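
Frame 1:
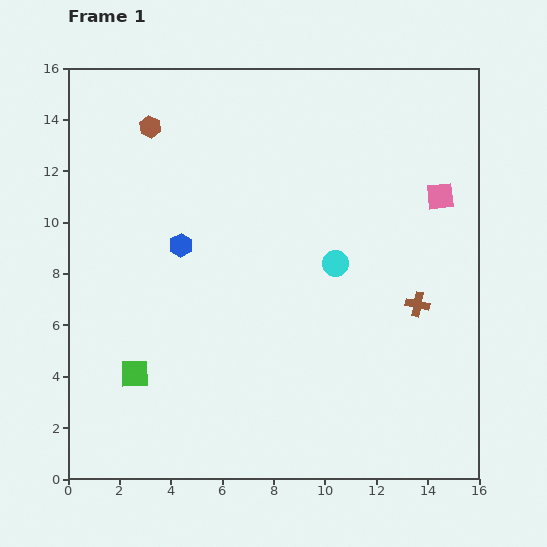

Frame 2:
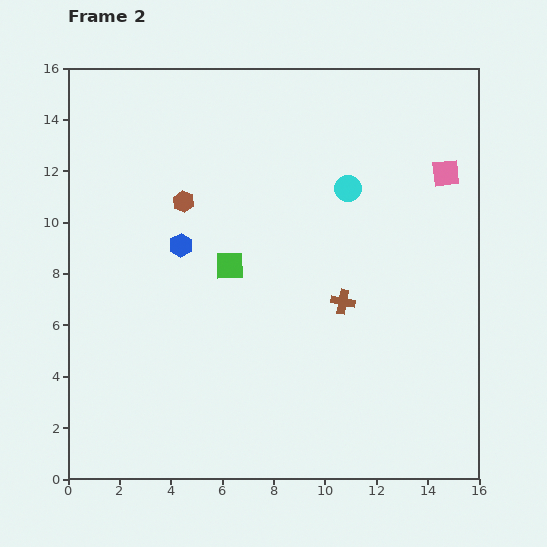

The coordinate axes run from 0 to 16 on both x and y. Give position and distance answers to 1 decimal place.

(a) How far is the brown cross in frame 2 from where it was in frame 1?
2.9

The brown cross moved from (13.6, 6.8) to (10.7, 6.9), a distance of √(2.9² + 0.1²) ≈ 2.9.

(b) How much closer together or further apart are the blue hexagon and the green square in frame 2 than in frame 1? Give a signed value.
-3.2

Distance in frame 1: 5.3. Distance in frame 2: 2.1.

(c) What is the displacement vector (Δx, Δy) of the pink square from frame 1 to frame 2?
(0.2, 0.9)

The pink square was at (14.5, 11.0) in frame 1 and (14.7, 11.9) in frame 2.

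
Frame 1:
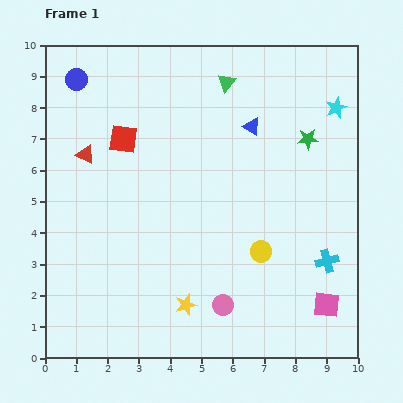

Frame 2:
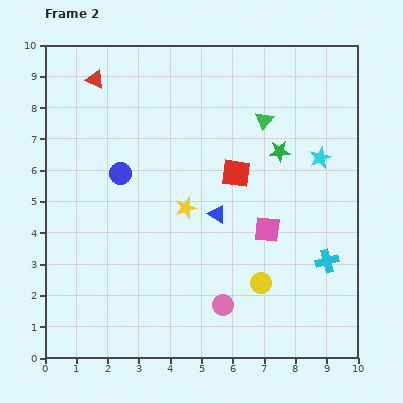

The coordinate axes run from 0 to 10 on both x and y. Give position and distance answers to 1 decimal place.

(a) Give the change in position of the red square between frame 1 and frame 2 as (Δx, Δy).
(3.6, -1.1)

The red square was at (2.5, 7.0) in frame 1 and (6.1, 5.9) in frame 2.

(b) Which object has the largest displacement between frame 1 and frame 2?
the red square

(moved 3.8; next 3.3)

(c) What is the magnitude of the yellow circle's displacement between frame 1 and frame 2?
1.0

The yellow circle moved from (6.9, 3.4) to (6.9, 2.4), a distance of √(0.0² + 1.0²) ≈ 1.0.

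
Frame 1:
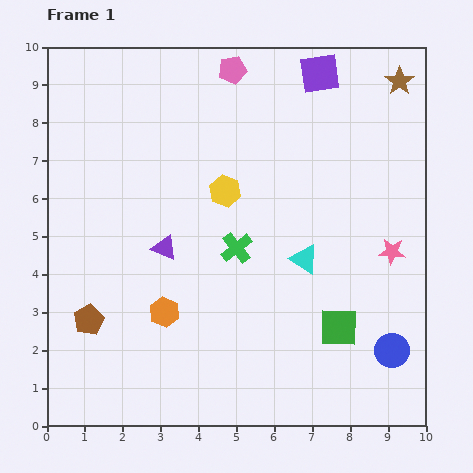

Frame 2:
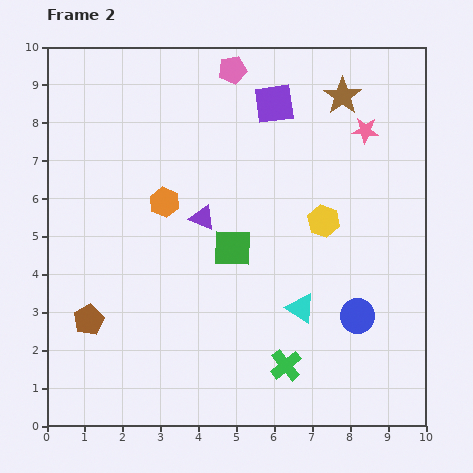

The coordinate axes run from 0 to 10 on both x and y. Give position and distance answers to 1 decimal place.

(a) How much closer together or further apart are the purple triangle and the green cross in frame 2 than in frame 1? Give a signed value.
+2.6

Distance in frame 1: 1.9. Distance in frame 2: 4.5.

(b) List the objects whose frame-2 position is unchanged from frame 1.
the brown pentagon, the pink pentagon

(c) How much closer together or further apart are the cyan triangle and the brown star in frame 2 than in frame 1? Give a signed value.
+0.4

Distance in frame 1: 5.3. Distance in frame 2: 5.7.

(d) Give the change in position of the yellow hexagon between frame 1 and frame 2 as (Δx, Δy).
(2.6, -0.8)

The yellow hexagon was at (4.7, 6.2) in frame 1 and (7.3, 5.4) in frame 2.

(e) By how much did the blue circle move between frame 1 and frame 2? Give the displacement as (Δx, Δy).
(-0.9, 0.9)

The blue circle was at (9.1, 2.0) in frame 1 and (8.2, 2.9) in frame 2.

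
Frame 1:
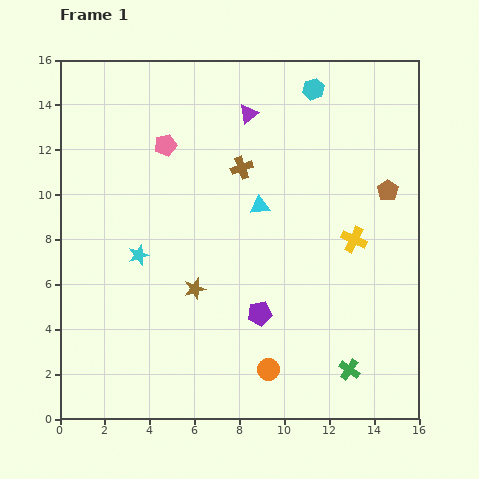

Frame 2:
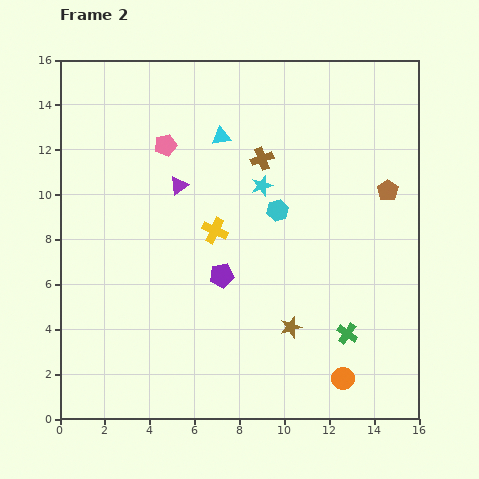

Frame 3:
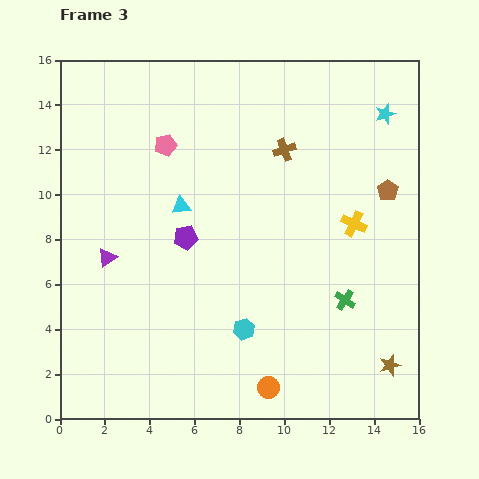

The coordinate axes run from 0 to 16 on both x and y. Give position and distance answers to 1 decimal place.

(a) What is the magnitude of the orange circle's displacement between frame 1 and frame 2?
3.3

The orange circle moved from (9.3, 2.2) to (12.6, 1.8), a distance of √(3.3² + 0.4²) ≈ 3.3.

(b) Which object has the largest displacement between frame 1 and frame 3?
the cyan star

(moved 12.7; next 11.1)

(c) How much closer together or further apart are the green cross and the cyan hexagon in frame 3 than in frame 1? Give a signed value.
-7.9

Distance in frame 1: 12.6. Distance in frame 3: 4.7.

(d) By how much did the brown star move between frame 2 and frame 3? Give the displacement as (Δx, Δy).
(4.4, -1.7)

The brown star was at (10.3, 4.1) in frame 2 and (14.7, 2.4) in frame 3.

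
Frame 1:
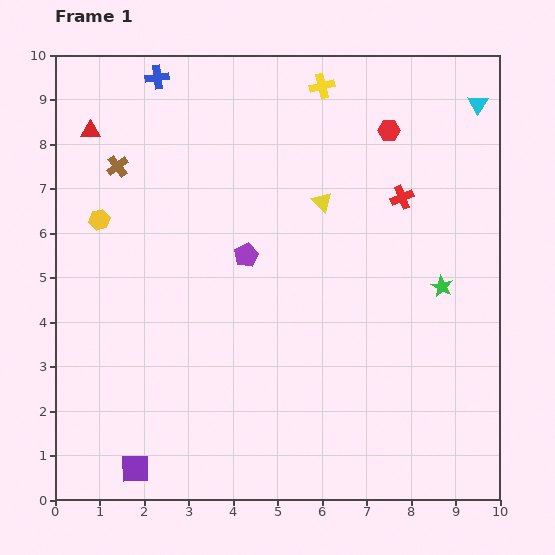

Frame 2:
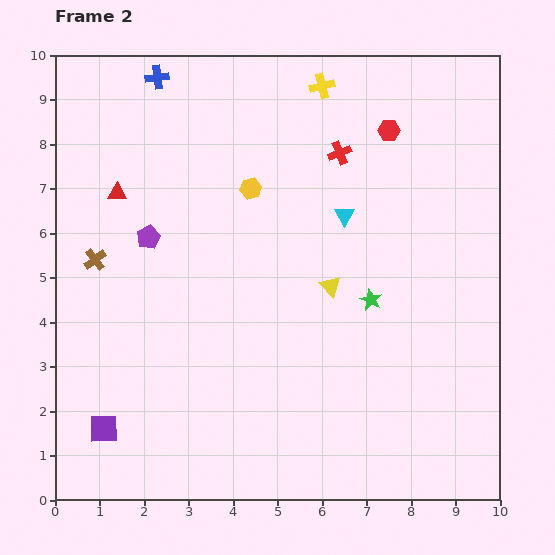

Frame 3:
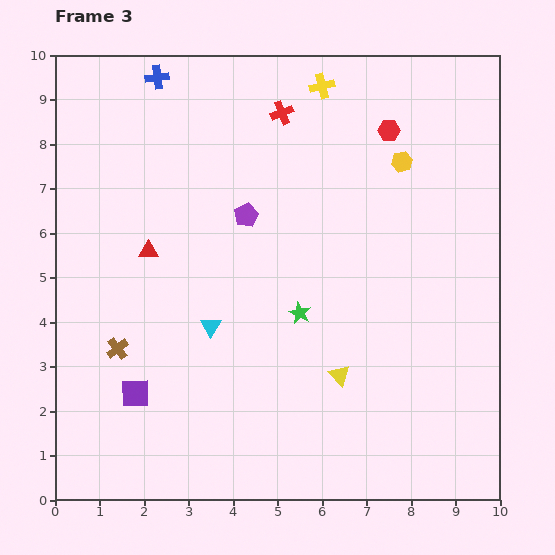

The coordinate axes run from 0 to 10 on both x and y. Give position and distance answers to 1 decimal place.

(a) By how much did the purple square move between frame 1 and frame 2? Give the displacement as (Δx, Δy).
(-0.7, 0.9)

The purple square was at (1.8, 0.7) in frame 1 and (1.1, 1.6) in frame 2.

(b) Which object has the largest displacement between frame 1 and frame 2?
the cyan triangle

(moved 3.9; next 3.5)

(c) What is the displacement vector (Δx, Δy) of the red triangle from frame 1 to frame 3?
(1.3, -2.7)

The red triangle was at (0.8, 8.3) in frame 1 and (2.1, 5.6) in frame 3.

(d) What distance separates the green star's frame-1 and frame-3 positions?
3.3

The green star moved from (8.7, 4.8) to (5.5, 4.2), a distance of √(3.2² + 0.6²) ≈ 3.3.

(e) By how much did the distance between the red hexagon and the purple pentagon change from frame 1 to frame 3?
-0.6

Distance in frame 1: 4.3. Distance in frame 3: 3.7.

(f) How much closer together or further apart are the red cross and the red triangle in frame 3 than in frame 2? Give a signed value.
-0.8

Distance in frame 2: 5.1. Distance in frame 3: 4.3.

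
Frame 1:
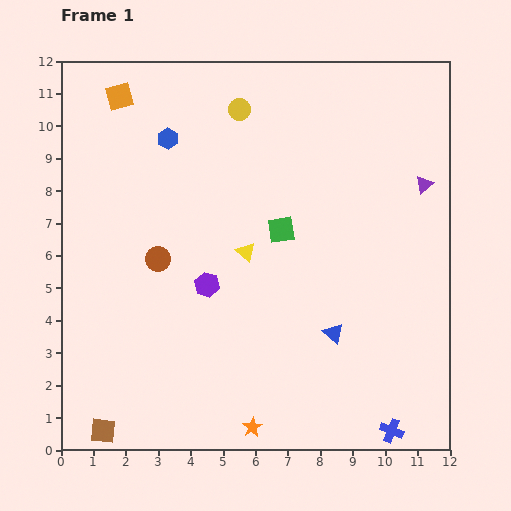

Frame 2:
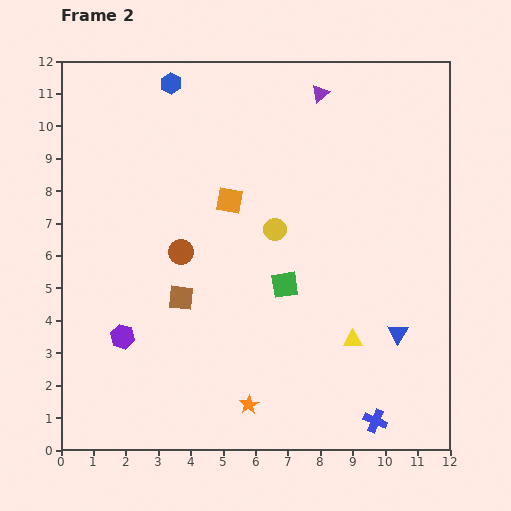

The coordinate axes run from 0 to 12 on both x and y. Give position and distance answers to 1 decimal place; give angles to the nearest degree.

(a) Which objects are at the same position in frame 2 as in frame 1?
none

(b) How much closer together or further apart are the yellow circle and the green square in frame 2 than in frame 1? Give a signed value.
-2.2

Distance in frame 1: 3.9. Distance in frame 2: 1.7.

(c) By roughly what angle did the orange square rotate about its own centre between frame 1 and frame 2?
26° clockwise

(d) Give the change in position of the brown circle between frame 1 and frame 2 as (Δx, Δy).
(0.7, 0.2)

The brown circle was at (3.0, 5.9) in frame 1 and (3.7, 6.1) in frame 2.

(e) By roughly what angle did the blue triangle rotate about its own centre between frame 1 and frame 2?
21° clockwise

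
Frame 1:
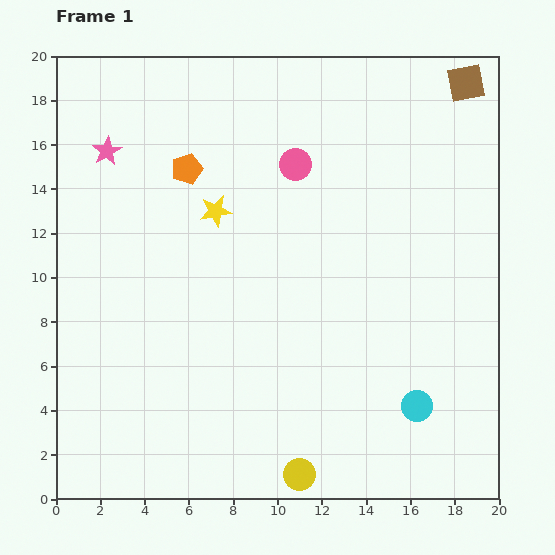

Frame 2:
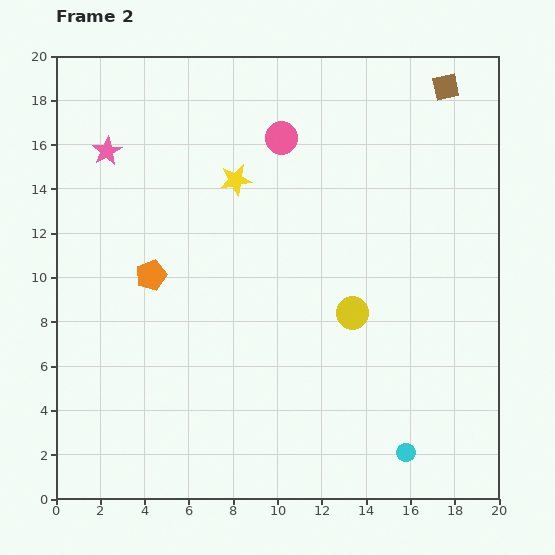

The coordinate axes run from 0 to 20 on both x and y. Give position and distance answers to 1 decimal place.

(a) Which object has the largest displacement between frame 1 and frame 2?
the yellow circle

(moved 7.7; next 5.1)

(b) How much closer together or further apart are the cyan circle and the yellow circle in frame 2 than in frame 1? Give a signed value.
+0.6

Distance in frame 1: 6.1. Distance in frame 2: 6.7.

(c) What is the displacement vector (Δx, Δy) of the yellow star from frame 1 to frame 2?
(0.9, 1.4)

The yellow star was at (7.2, 13.0) in frame 1 and (8.1, 14.4) in frame 2.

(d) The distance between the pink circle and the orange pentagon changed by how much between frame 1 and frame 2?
+3.7

Distance in frame 1: 4.9. Distance in frame 2: 8.6.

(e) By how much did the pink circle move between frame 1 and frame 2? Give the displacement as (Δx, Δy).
(-0.6, 1.2)

The pink circle was at (10.8, 15.1) in frame 1 and (10.2, 16.3) in frame 2.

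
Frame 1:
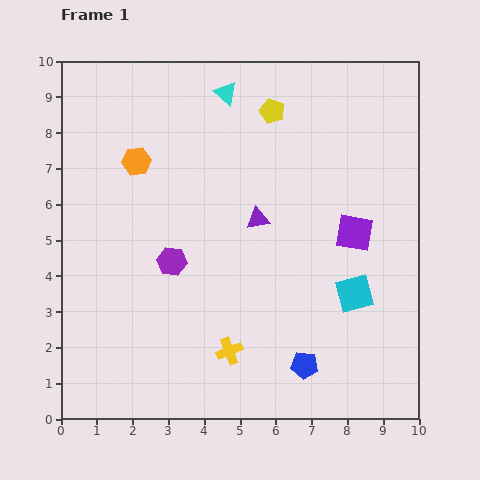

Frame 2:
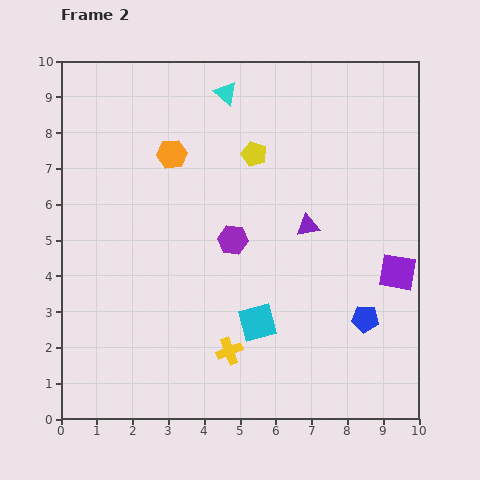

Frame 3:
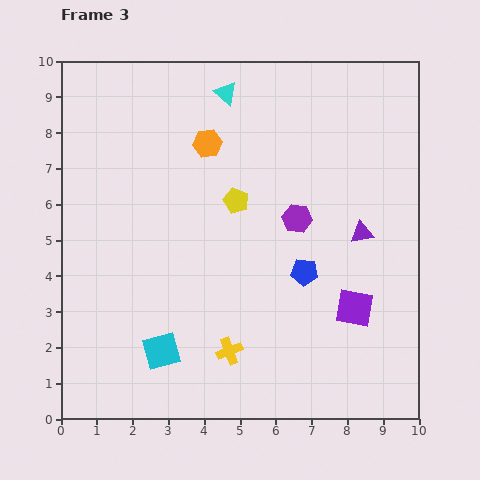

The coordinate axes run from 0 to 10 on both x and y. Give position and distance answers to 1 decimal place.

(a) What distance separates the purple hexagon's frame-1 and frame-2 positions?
1.8

The purple hexagon moved from (3.1, 4.4) to (4.8, 5.0), a distance of √(1.7² + 0.6²) ≈ 1.8.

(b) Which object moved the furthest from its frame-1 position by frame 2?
the cyan square

(moved 2.8; next 2.1)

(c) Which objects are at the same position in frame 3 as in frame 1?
the cyan triangle, the yellow cross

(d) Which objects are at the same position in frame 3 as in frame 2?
the cyan triangle, the yellow cross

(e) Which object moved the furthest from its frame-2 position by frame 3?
the cyan square

(moved 2.8; next 2.1)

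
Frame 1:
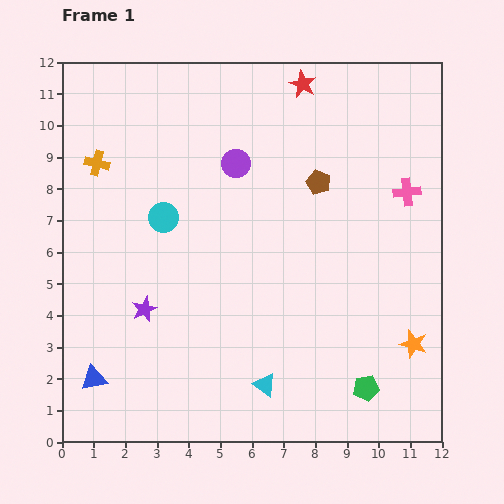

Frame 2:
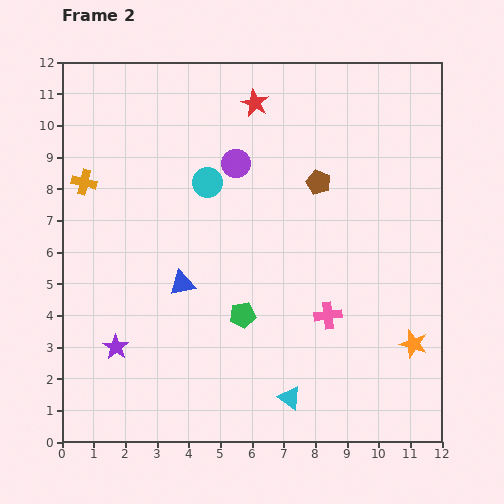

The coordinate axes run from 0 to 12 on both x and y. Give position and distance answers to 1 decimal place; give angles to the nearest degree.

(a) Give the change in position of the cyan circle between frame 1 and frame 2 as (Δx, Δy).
(1.4, 1.1)

The cyan circle was at (3.2, 7.1) in frame 1 and (4.6, 8.2) in frame 2.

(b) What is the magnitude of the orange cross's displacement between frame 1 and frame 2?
0.7

The orange cross moved from (1.1, 8.8) to (0.7, 8.2), a distance of √(0.4² + 0.6²) ≈ 0.7.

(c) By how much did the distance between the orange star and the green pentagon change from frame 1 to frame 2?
+3.4

Distance in frame 1: 2.1. Distance in frame 2: 5.5.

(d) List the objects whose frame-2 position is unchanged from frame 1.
the orange star, the purple circle, the brown pentagon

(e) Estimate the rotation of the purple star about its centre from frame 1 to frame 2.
16° counter-clockwise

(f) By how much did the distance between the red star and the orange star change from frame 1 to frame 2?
+0.2

Distance in frame 1: 8.9. Distance in frame 2: 9.1.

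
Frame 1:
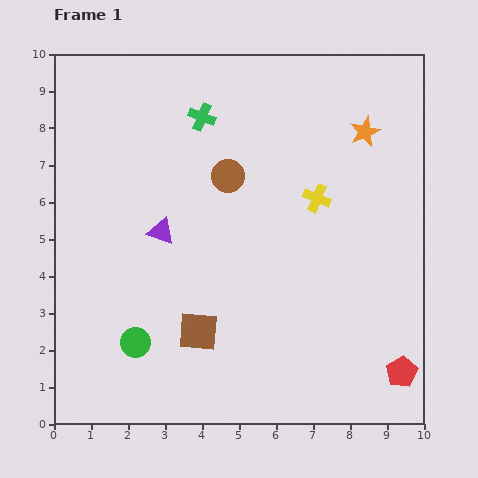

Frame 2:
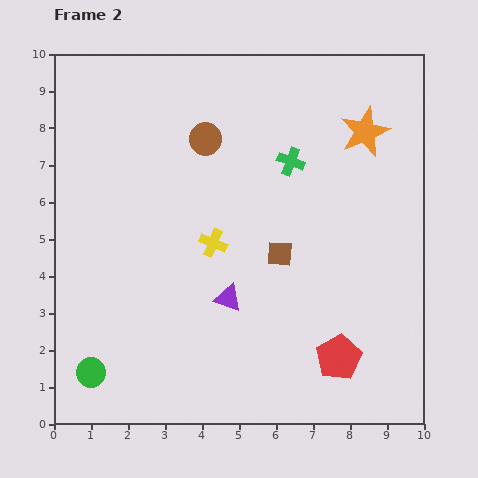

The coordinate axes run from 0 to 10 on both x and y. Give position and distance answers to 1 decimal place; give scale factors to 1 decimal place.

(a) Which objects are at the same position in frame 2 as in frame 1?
the orange star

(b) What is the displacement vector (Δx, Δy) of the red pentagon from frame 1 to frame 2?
(-1.7, 0.4)

The red pentagon was at (9.4, 1.4) in frame 1 and (7.7, 1.8) in frame 2.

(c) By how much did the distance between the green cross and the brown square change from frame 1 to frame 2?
-3.3

Distance in frame 1: 5.8. Distance in frame 2: 2.5.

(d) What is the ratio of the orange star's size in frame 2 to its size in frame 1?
1.6×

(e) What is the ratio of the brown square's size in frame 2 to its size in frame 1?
0.6×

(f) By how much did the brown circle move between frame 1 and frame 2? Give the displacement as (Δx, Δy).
(-0.6, 1.0)

The brown circle was at (4.7, 6.7) in frame 1 and (4.1, 7.7) in frame 2.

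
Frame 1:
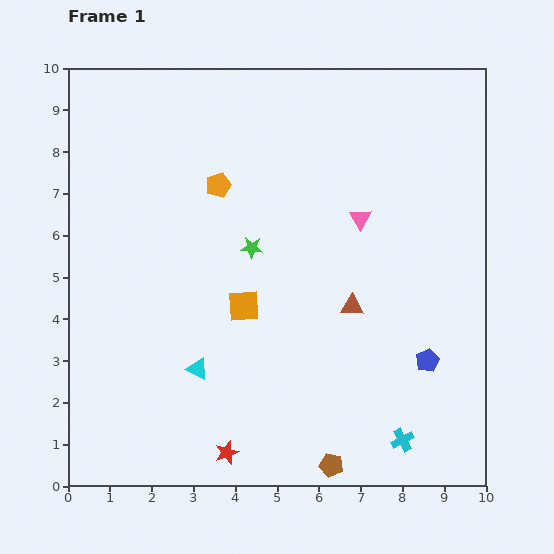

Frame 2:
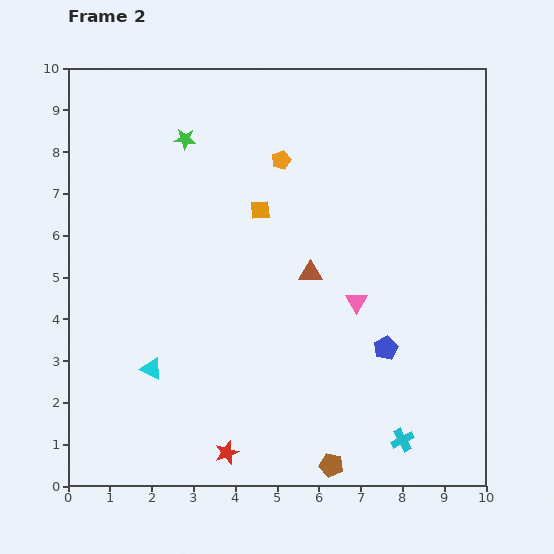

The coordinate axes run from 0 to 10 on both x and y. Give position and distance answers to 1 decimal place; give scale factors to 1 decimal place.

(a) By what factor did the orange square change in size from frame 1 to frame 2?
0.6×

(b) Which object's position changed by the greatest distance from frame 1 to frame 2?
the green star

(moved 3.1; next 2.3)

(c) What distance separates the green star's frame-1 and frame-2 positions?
3.1

The green star moved from (4.4, 5.7) to (2.8, 8.3), a distance of √(1.6² + 2.6²) ≈ 3.1.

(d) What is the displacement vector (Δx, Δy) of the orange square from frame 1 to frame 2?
(0.4, 2.3)

The orange square was at (4.2, 4.3) in frame 1 and (4.6, 6.6) in frame 2.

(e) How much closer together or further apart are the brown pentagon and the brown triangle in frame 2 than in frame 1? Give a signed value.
+0.8

Distance in frame 1: 3.8. Distance in frame 2: 4.6.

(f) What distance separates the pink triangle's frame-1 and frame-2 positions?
2.0

The pink triangle moved from (7.0, 6.4) to (6.9, 4.4), a distance of √(0.1² + 2.0²) ≈ 2.0.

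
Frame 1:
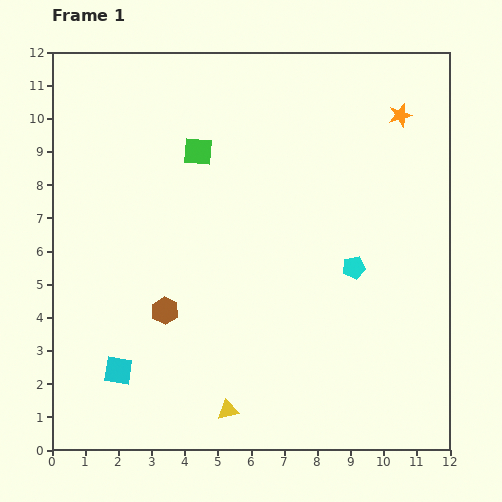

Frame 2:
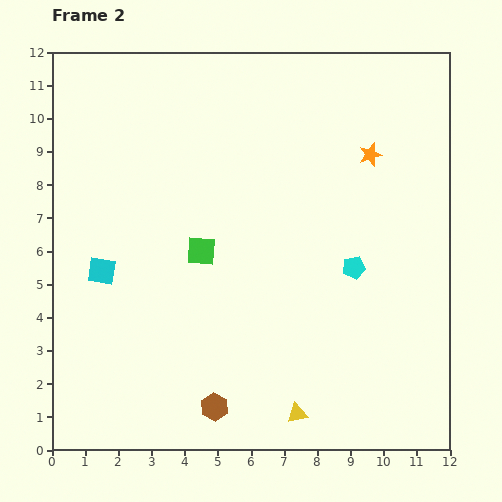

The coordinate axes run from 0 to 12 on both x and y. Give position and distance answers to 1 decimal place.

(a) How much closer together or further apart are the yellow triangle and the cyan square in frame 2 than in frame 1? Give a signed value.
+3.8

Distance in frame 1: 3.5. Distance in frame 2: 7.3.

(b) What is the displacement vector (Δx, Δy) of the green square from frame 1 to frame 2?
(0.1, -3.0)

The green square was at (4.4, 9.0) in frame 1 and (4.5, 6.0) in frame 2.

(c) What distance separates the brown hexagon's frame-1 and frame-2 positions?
3.3

The brown hexagon moved from (3.4, 4.2) to (4.9, 1.3), a distance of √(1.5² + 2.9²) ≈ 3.3.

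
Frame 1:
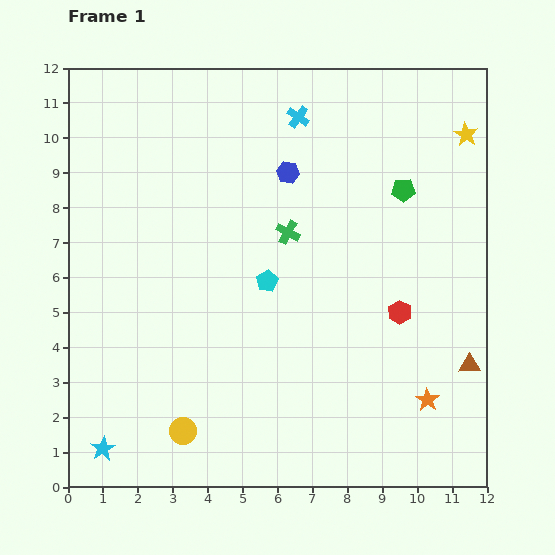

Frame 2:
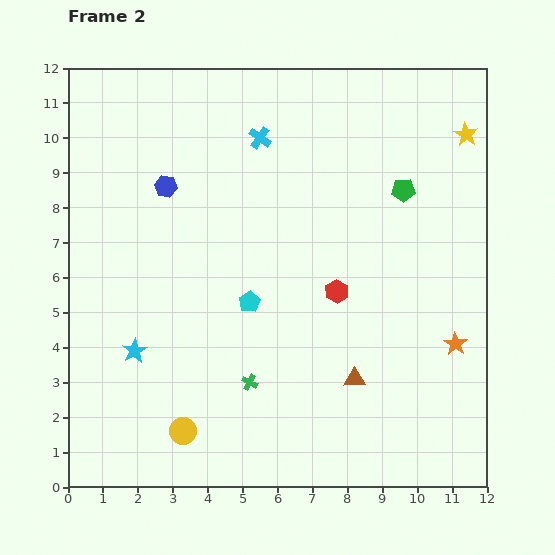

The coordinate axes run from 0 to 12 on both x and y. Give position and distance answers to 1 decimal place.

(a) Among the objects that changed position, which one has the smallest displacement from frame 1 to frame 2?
the cyan pentagon

(moved 0.8)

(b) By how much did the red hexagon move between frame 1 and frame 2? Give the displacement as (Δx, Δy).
(-1.8, 0.6)

The red hexagon was at (9.5, 5.0) in frame 1 and (7.7, 5.6) in frame 2.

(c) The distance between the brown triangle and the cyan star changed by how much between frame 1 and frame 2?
-4.4

Distance in frame 1: 10.8. Distance in frame 2: 6.4.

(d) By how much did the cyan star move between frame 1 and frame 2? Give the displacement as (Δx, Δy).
(0.9, 2.8)

The cyan star was at (1.0, 1.1) in frame 1 and (1.9, 3.9) in frame 2.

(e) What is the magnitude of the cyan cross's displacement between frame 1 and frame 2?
1.3

The cyan cross moved from (6.6, 10.6) to (5.5, 10.0), a distance of √(1.1² + 0.6²) ≈ 1.3.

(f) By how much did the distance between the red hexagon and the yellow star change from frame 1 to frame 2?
+0.4

Distance in frame 1: 5.4. Distance in frame 2: 5.8.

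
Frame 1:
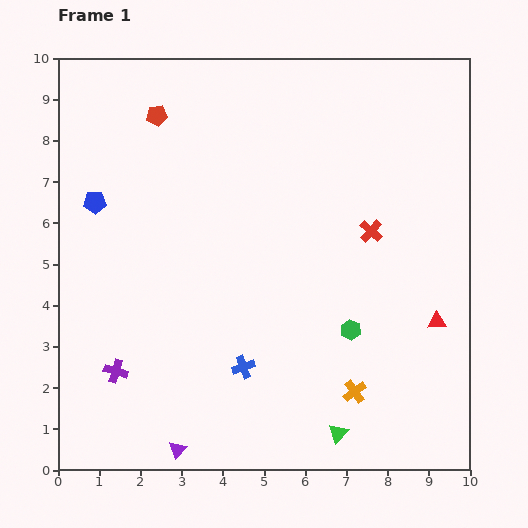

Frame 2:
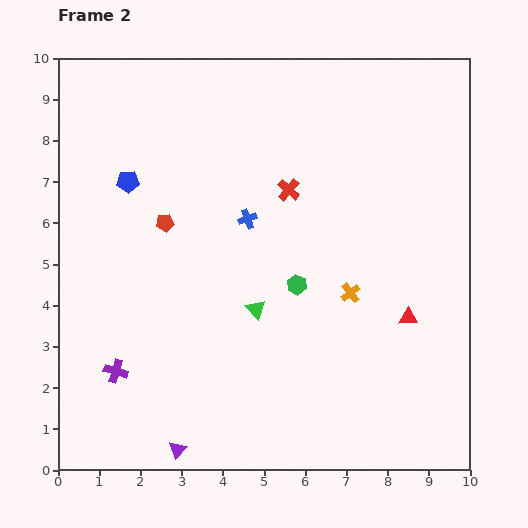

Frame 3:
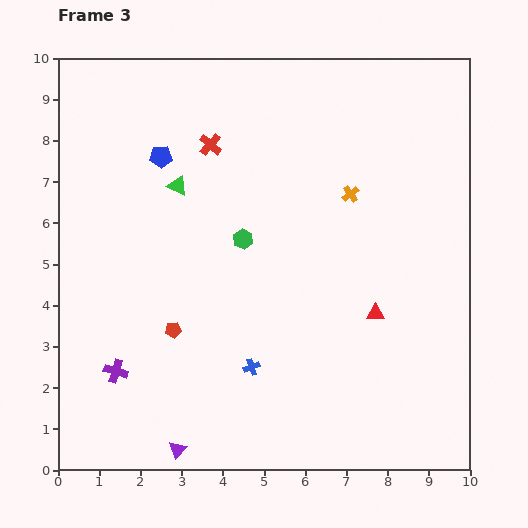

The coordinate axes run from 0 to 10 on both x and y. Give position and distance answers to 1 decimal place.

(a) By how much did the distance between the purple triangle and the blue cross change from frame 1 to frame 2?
+3.3

Distance in frame 1: 2.6. Distance in frame 2: 5.9.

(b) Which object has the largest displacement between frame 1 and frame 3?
the green triangle

(moved 7.2; next 5.2)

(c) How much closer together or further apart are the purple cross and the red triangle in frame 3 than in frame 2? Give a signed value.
-0.7

Distance in frame 2: 7.2. Distance in frame 3: 6.5.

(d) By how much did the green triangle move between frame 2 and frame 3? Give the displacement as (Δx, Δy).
(-1.9, 3.0)

The green triangle was at (4.8, 3.9) in frame 2 and (2.9, 6.9) in frame 3.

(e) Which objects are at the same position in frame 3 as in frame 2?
the purple cross, the purple triangle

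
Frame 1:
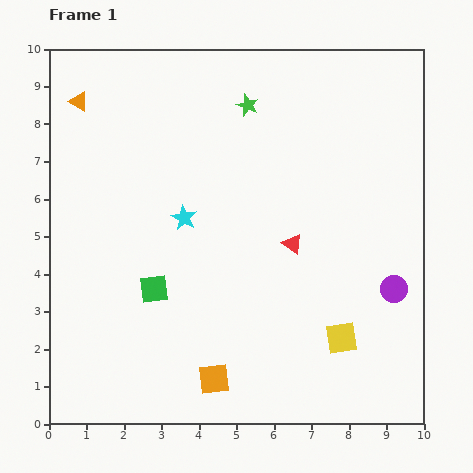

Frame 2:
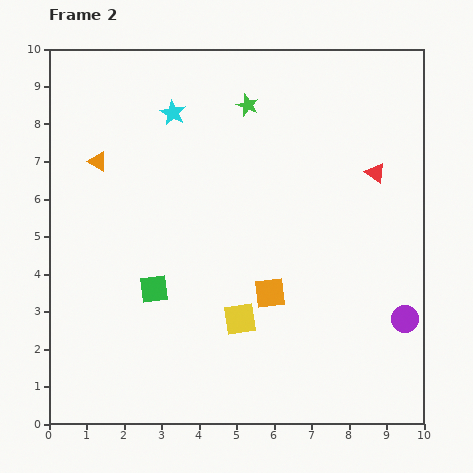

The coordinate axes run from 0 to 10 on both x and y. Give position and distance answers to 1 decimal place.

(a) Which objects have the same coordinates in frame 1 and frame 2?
the green star, the green square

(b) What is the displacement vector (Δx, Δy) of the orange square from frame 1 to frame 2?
(1.5, 2.3)

The orange square was at (4.4, 1.2) in frame 1 and (5.9, 3.5) in frame 2.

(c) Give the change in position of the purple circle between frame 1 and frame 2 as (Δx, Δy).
(0.3, -0.8)

The purple circle was at (9.2, 3.6) in frame 1 and (9.5, 2.8) in frame 2.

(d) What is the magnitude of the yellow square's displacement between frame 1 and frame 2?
2.7

The yellow square moved from (7.8, 2.3) to (5.1, 2.8), a distance of √(2.7² + 0.5²) ≈ 2.7.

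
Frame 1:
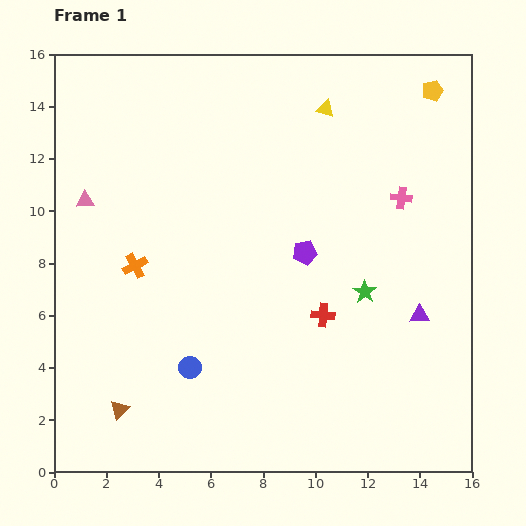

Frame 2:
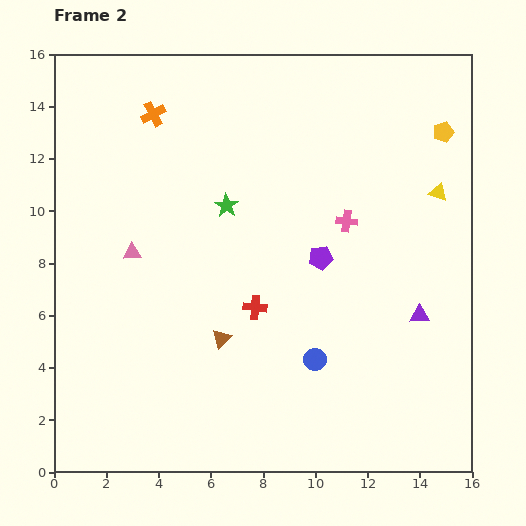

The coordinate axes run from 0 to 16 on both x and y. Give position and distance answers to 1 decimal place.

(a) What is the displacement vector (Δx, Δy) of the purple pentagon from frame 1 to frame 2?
(0.6, -0.2)

The purple pentagon was at (9.6, 8.4) in frame 1 and (10.2, 8.2) in frame 2.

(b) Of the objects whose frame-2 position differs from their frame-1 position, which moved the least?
the purple pentagon

(moved 0.6)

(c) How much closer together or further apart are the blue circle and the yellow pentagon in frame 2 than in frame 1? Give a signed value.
-4.1

Distance in frame 1: 14.1. Distance in frame 2: 10.0.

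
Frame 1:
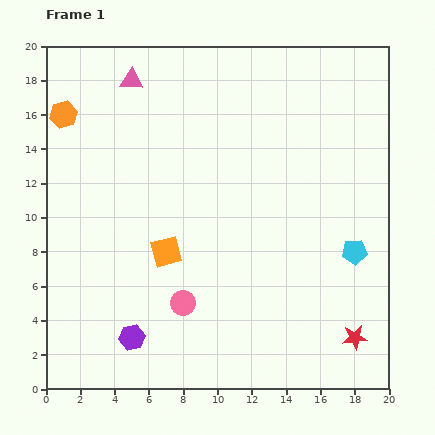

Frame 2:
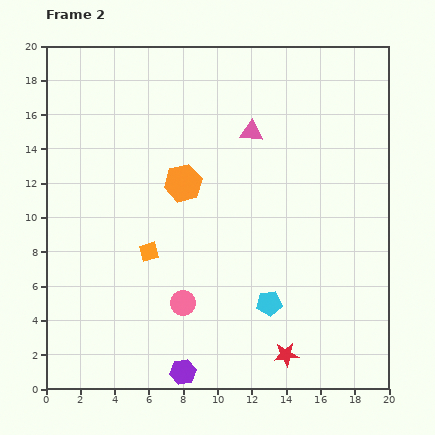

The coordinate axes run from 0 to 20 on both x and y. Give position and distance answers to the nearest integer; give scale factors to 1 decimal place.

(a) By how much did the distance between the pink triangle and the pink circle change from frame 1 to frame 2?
-2

Distance in frame 1: 13. Distance in frame 2: 11.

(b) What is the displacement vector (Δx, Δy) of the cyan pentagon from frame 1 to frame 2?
(-5, -3)

The cyan pentagon was at (18, 8) in frame 1 and (13, 5) in frame 2.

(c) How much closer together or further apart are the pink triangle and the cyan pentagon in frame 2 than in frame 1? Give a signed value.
-6

Distance in frame 1: 16. Distance in frame 2: 10.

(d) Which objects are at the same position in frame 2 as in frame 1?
the pink circle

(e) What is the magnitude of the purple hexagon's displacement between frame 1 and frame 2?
4

The purple hexagon moved from (5, 3) to (8, 1), a distance of √(3² + 2²) ≈ 4.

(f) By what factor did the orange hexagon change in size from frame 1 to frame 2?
1.4×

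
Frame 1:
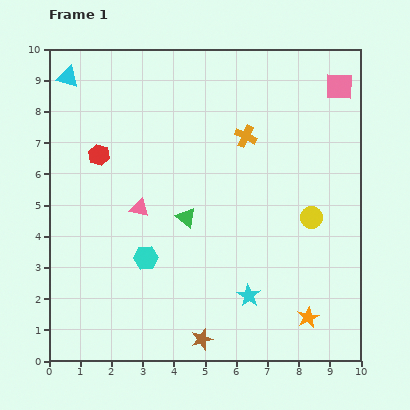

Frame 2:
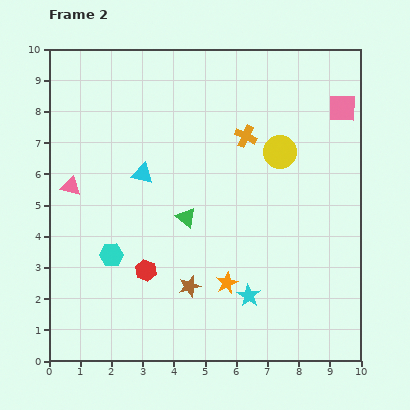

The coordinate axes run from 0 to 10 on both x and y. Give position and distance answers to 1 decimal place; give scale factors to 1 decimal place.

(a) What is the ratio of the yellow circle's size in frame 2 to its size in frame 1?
1.5×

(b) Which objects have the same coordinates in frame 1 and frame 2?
the orange cross, the green triangle, the cyan star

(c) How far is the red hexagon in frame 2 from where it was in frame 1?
4.0

The red hexagon moved from (1.6, 6.6) to (3.1, 2.9), a distance of √(1.5² + 3.7²) ≈ 4.0.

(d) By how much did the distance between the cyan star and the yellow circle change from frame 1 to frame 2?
+1.5

Distance in frame 1: 3.2. Distance in frame 2: 4.7.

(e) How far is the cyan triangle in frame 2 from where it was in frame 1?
3.9

The cyan triangle moved from (0.6, 9.1) to (3.0, 6.0), a distance of √(2.4² + 3.1²) ≈ 3.9.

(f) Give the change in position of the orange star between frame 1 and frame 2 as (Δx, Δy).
(-2.6, 1.1)

The orange star was at (8.3, 1.4) in frame 1 and (5.7, 2.5) in frame 2.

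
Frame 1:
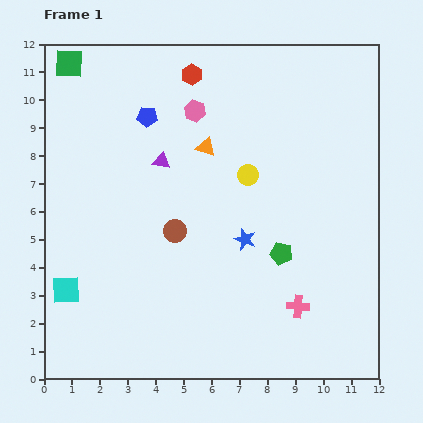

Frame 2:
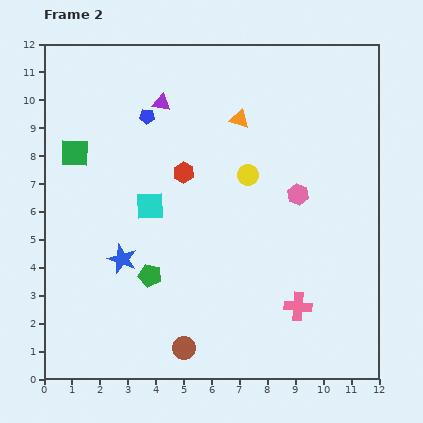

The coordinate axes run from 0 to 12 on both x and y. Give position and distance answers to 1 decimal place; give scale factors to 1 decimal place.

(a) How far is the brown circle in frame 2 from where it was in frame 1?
4.2

The brown circle moved from (4.7, 5.3) to (5.0, 1.1), a distance of √(0.3² + 4.2²) ≈ 4.2.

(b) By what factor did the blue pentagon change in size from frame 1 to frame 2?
0.7×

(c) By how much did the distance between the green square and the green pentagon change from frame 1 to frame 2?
-5.0

Distance in frame 1: 10.2. Distance in frame 2: 5.2.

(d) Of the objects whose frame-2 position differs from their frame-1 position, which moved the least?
the orange triangle

(moved 1.6)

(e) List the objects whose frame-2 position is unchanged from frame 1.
the pink cross, the yellow circle, the blue pentagon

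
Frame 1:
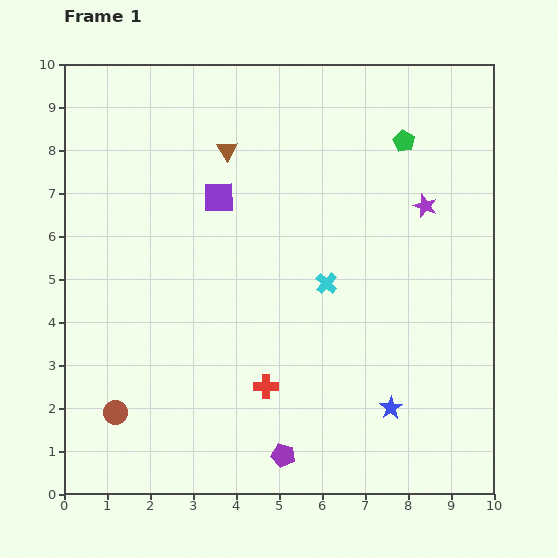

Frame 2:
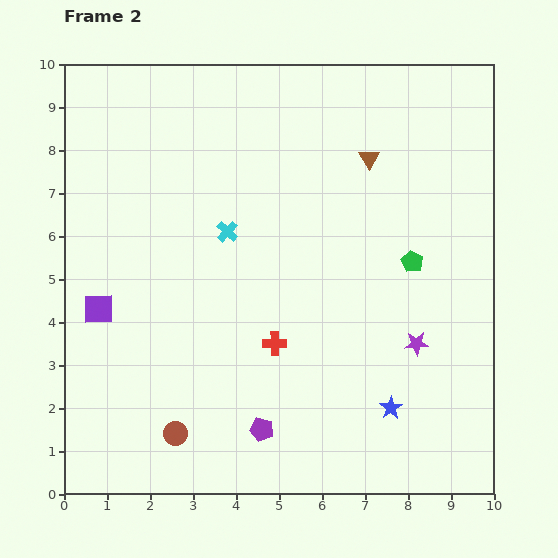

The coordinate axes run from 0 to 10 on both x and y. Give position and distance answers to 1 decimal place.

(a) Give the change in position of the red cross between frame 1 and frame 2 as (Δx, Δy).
(0.2, 1.0)

The red cross was at (4.7, 2.5) in frame 1 and (4.9, 3.5) in frame 2.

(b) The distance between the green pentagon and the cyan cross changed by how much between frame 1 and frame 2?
+0.6

Distance in frame 1: 3.8. Distance in frame 2: 4.4.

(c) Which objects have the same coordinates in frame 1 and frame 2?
the blue star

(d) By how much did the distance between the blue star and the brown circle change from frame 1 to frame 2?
-1.4

Distance in frame 1: 6.4. Distance in frame 2: 5.0.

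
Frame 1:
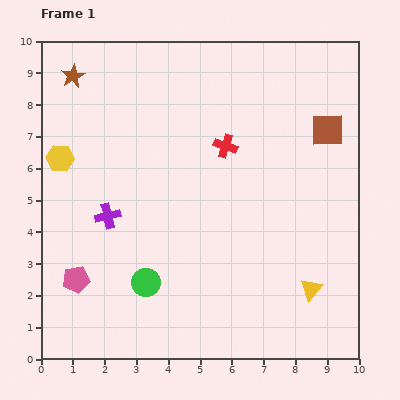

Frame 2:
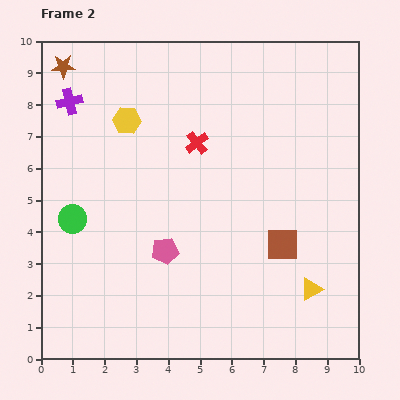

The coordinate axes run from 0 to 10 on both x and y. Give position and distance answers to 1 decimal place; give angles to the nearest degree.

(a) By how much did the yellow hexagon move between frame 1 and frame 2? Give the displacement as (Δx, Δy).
(2.1, 1.2)

The yellow hexagon was at (0.6, 6.3) in frame 1 and (2.7, 7.5) in frame 2.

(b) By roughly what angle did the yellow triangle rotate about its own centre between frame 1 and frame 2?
20° clockwise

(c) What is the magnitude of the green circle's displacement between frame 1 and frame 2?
3.0

The green circle moved from (3.3, 2.4) to (1.0, 4.4), a distance of √(2.3² + 2.0²) ≈ 3.0.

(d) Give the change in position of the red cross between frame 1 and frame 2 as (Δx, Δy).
(-0.9, 0.1)

The red cross was at (5.8, 6.7) in frame 1 and (4.9, 6.8) in frame 2.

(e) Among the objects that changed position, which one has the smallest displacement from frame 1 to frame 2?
the brown star

(moved 0.4)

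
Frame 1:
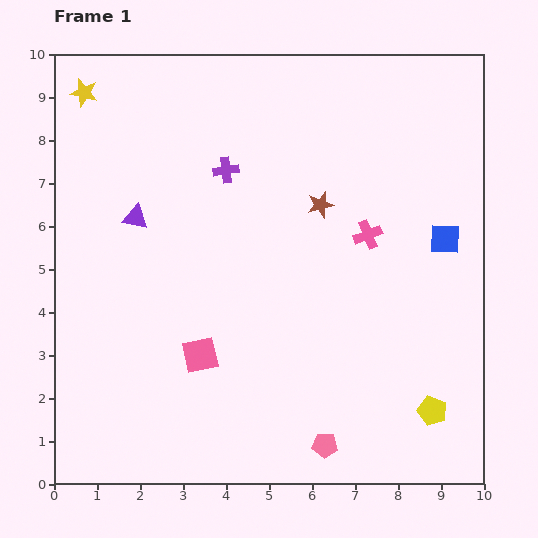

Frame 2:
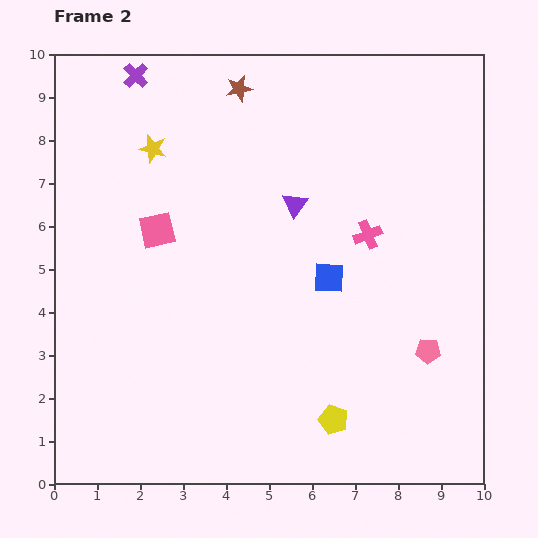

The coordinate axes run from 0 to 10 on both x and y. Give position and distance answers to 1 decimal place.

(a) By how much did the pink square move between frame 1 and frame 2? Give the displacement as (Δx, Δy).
(-1.0, 2.9)

The pink square was at (3.4, 3.0) in frame 1 and (2.4, 5.9) in frame 2.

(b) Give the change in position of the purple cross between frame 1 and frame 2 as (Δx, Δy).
(-2.1, 2.2)

The purple cross was at (4.0, 7.3) in frame 1 and (1.9, 9.5) in frame 2.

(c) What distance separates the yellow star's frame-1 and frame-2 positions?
2.1

The yellow star moved from (0.7, 9.1) to (2.3, 7.8), a distance of √(1.6² + 1.3²) ≈ 2.1.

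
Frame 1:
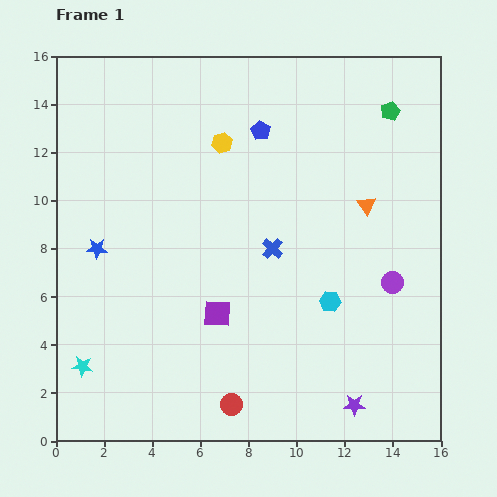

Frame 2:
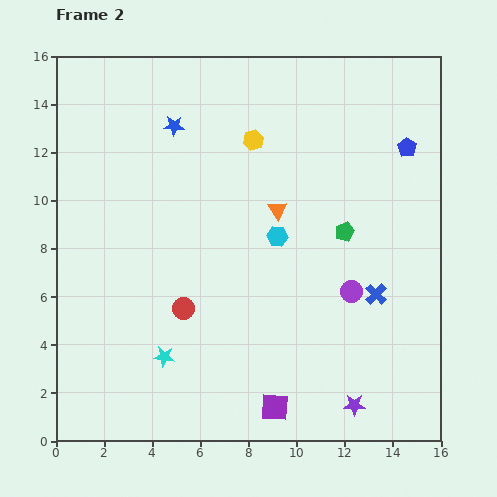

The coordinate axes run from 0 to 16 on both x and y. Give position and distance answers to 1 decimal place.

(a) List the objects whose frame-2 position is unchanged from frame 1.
the purple star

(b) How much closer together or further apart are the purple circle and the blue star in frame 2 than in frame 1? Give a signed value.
-2.3

Distance in frame 1: 12.4. Distance in frame 2: 10.1.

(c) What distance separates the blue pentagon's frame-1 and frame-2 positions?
6.1

The blue pentagon moved from (8.5, 12.9) to (14.6, 12.2), a distance of √(6.1² + 0.7²) ≈ 6.1.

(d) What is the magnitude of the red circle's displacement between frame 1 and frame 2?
4.5

The red circle moved from (7.3, 1.5) to (5.3, 5.5), a distance of √(2.0² + 4.0²) ≈ 4.5.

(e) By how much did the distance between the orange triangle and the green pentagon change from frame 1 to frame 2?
-1.1

Distance in frame 1: 4.0. Distance in frame 2: 2.9.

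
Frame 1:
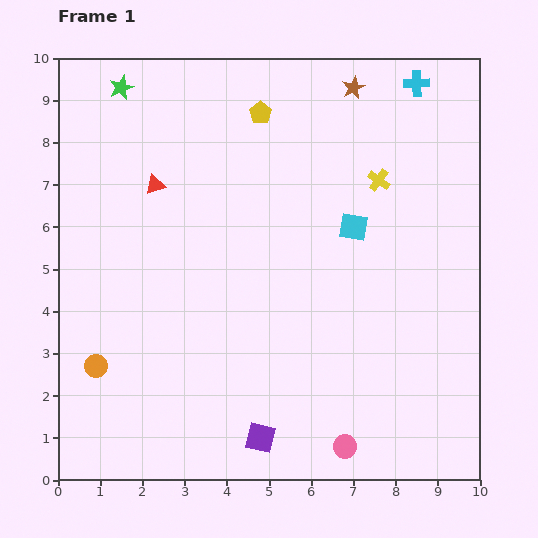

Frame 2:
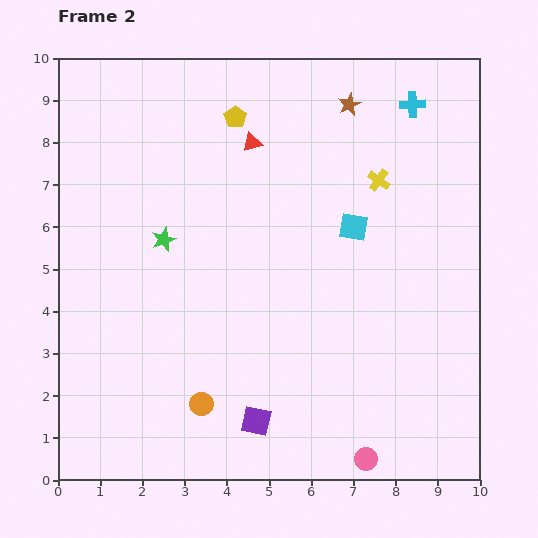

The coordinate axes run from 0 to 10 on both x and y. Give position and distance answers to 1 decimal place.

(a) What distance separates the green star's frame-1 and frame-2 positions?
3.7

The green star moved from (1.5, 9.3) to (2.5, 5.7), a distance of √(1.0² + 3.6²) ≈ 3.7.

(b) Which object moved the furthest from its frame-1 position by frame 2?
the green star

(moved 3.7; next 2.7)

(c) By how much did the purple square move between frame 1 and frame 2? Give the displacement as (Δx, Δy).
(-0.1, 0.4)

The purple square was at (4.8, 1.0) in frame 1 and (4.7, 1.4) in frame 2.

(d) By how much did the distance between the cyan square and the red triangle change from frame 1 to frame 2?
-1.7

Distance in frame 1: 4.8. Distance in frame 2: 3.1.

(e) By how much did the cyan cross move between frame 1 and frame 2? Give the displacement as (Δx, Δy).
(-0.1, -0.5)

The cyan cross was at (8.5, 9.4) in frame 1 and (8.4, 8.9) in frame 2.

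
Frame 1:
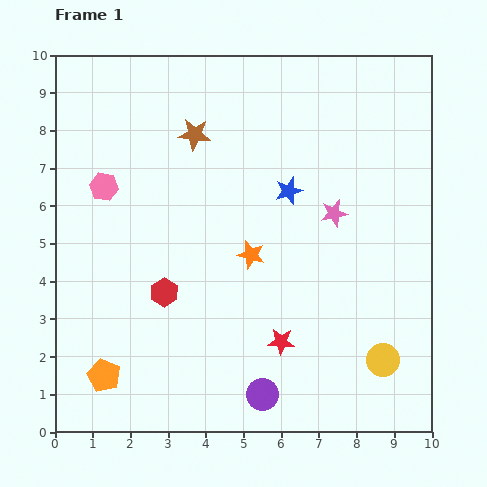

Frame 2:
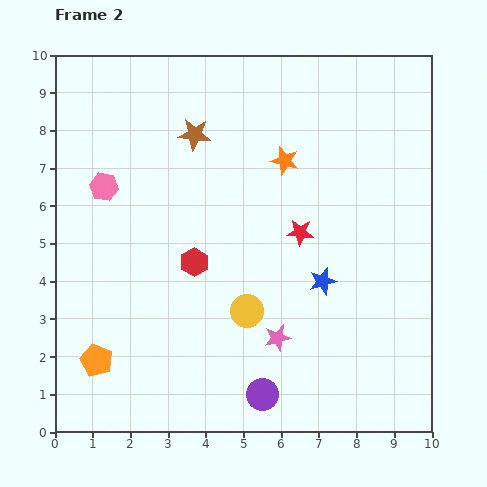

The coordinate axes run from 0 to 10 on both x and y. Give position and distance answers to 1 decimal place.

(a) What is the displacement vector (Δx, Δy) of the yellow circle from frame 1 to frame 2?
(-3.6, 1.3)

The yellow circle was at (8.7, 1.9) in frame 1 and (5.1, 3.2) in frame 2.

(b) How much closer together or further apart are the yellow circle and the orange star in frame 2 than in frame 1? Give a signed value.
-0.4

Distance in frame 1: 4.5. Distance in frame 2: 4.1.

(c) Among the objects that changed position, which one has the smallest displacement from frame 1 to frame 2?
the orange pentagon

(moved 0.4)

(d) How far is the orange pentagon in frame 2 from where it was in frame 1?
0.4

The orange pentagon moved from (1.3, 1.5) to (1.1, 1.9), a distance of √(0.2² + 0.4²) ≈ 0.4.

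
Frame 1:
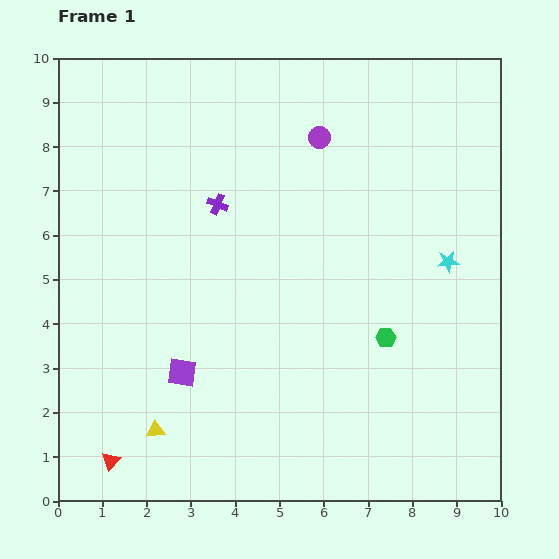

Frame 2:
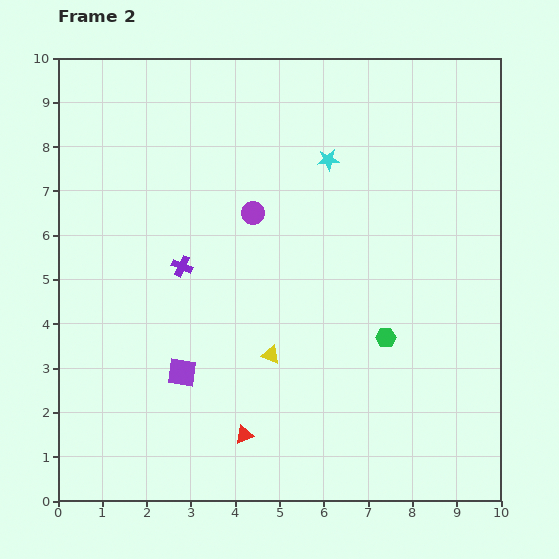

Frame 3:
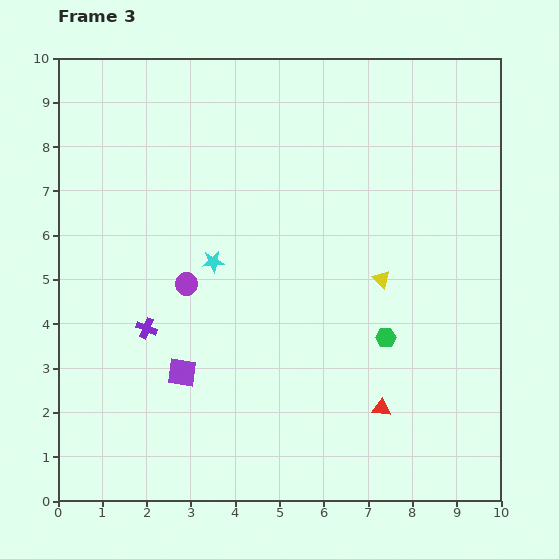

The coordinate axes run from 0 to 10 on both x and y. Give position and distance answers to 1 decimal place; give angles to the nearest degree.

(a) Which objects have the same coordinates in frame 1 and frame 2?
the green hexagon, the purple square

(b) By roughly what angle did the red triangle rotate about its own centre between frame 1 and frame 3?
54° clockwise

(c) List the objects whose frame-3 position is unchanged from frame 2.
the green hexagon, the purple square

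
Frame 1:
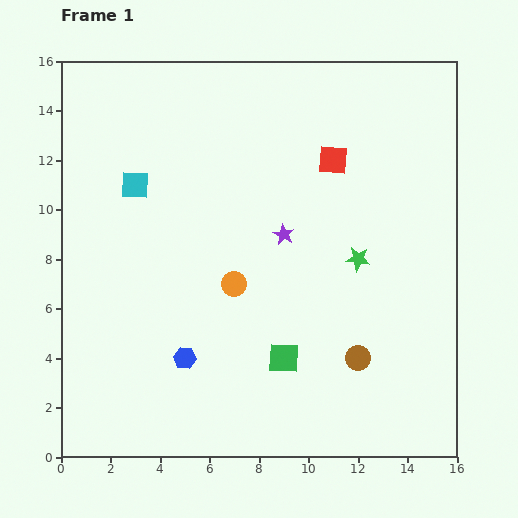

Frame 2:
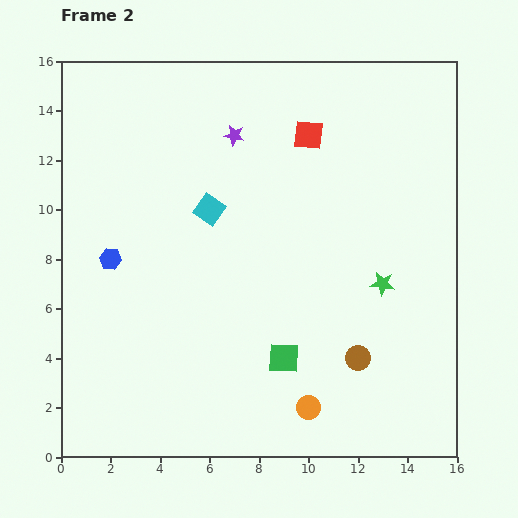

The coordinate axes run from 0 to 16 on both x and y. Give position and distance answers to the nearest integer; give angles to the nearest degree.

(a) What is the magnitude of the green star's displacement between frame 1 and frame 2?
1

The green star moved from (12, 8) to (13, 7), a distance of √(1² + 1²) ≈ 1.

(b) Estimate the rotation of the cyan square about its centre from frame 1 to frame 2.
32° clockwise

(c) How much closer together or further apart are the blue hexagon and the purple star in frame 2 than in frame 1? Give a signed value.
+1

Distance in frame 1: 6. Distance in frame 2: 7.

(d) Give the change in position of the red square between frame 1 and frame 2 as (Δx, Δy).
(-1, 1)

The red square was at (11, 12) in frame 1 and (10, 13) in frame 2.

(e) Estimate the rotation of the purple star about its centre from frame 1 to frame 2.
16° counter-clockwise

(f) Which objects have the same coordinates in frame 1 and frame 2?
the brown circle, the green square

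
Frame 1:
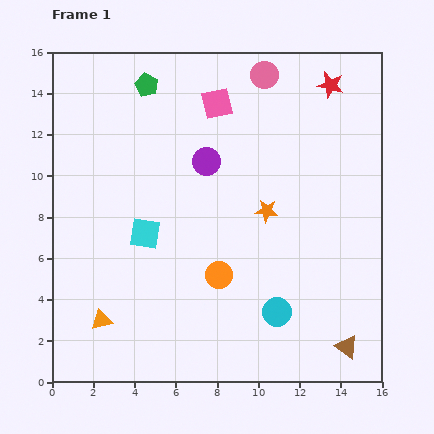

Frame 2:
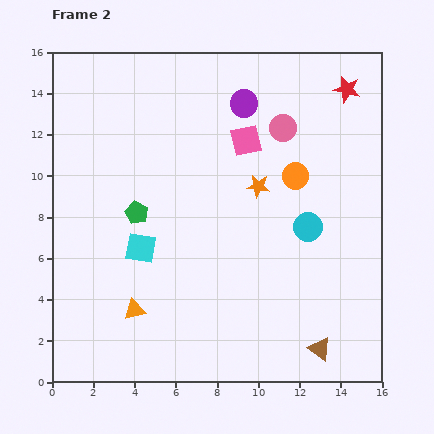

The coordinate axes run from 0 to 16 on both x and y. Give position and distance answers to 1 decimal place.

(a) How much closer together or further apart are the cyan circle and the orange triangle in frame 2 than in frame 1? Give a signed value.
+0.8

Distance in frame 1: 8.5. Distance in frame 2: 9.3.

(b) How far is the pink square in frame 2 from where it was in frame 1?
2.3

The pink square moved from (8.0, 13.5) to (9.4, 11.7), a distance of √(1.4² + 1.8²) ≈ 2.3.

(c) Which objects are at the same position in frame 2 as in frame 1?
none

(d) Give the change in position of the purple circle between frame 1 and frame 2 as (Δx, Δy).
(1.8, 2.8)

The purple circle was at (7.5, 10.7) in frame 1 and (9.3, 13.5) in frame 2.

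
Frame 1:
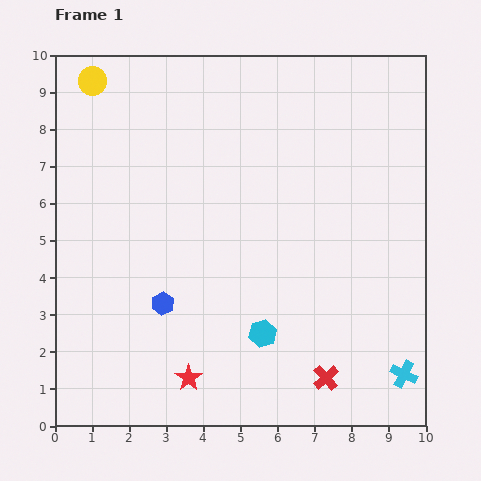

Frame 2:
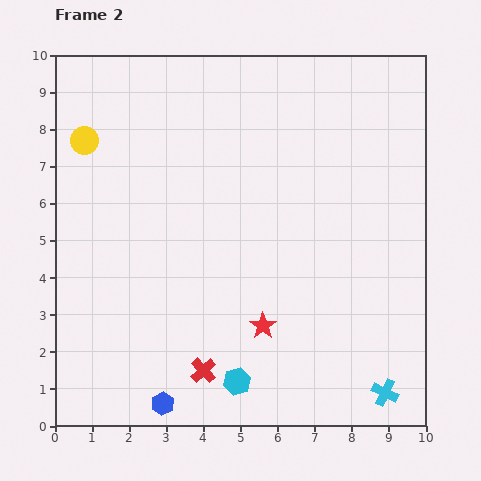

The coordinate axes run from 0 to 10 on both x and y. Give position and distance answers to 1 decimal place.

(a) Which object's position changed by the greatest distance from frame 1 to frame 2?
the red cross

(moved 3.3; next 2.7)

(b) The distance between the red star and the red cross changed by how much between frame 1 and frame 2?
-1.7

Distance in frame 1: 3.7. Distance in frame 2: 2.0.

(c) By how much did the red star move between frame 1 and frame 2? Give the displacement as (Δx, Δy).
(2.0, 1.4)

The red star was at (3.6, 1.3) in frame 1 and (5.6, 2.7) in frame 2.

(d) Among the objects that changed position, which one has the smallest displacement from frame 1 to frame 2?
the cyan cross

(moved 0.7)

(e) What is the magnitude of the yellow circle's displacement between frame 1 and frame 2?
1.6

The yellow circle moved from (1.0, 9.3) to (0.8, 7.7), a distance of √(0.2² + 1.6²) ≈ 1.6.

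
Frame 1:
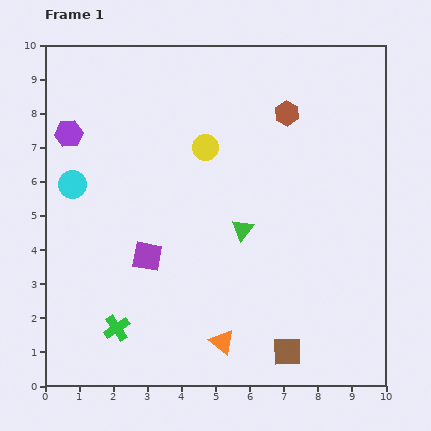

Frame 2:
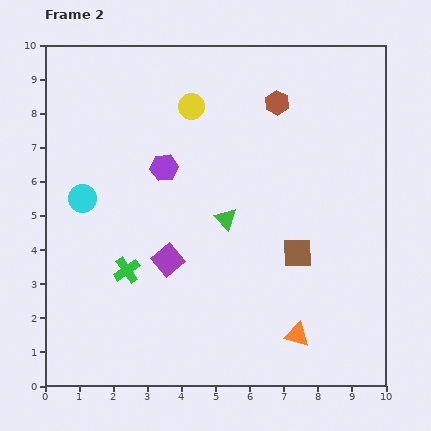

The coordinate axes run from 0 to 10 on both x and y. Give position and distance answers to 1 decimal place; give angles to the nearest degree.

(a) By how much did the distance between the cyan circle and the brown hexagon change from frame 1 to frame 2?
-0.2

Distance in frame 1: 6.6. Distance in frame 2: 6.4.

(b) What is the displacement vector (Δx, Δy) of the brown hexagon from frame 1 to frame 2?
(-0.3, 0.3)

The brown hexagon was at (7.1, 8.0) in frame 1 and (6.8, 8.3) in frame 2.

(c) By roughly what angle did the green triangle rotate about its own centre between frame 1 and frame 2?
22° counter-clockwise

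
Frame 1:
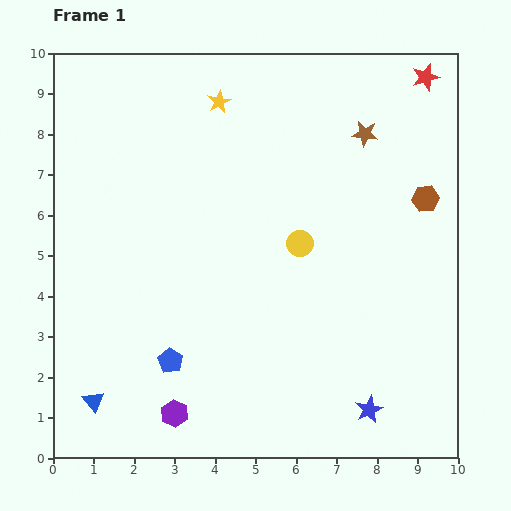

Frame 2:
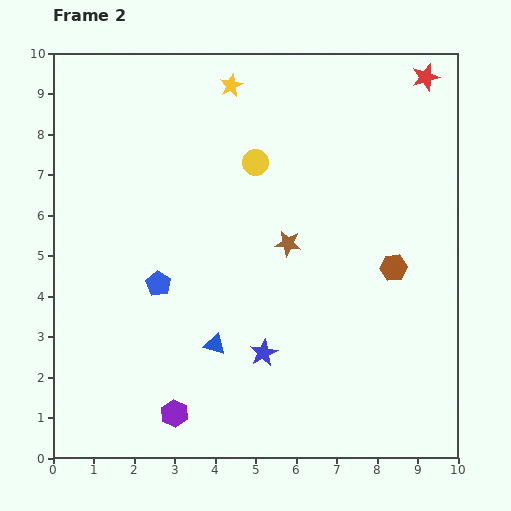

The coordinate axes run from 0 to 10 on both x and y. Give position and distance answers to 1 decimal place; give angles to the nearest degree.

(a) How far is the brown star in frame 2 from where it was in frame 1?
3.3

The brown star moved from (7.7, 8.0) to (5.8, 5.3), a distance of √(1.9² + 2.7²) ≈ 3.3.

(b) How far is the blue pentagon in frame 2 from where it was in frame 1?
1.9

The blue pentagon moved from (2.9, 2.4) to (2.6, 4.3), a distance of √(0.3² + 1.9²) ≈ 1.9.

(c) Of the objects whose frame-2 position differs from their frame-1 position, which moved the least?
the yellow star

(moved 0.5)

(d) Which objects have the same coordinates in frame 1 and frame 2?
the red star, the purple hexagon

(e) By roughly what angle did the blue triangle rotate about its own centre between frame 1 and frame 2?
37° counter-clockwise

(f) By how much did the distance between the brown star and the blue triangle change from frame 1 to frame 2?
-6.3

Distance in frame 1: 9.4. Distance in frame 2: 3.1.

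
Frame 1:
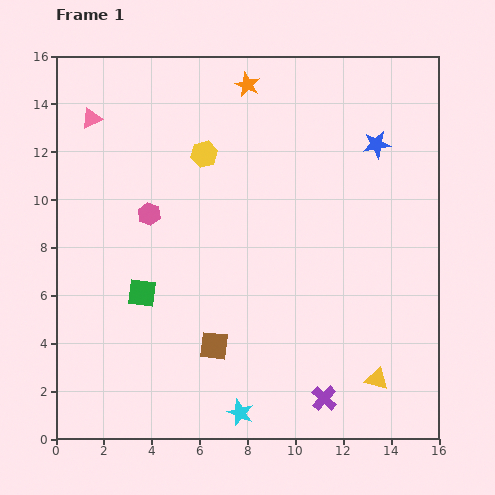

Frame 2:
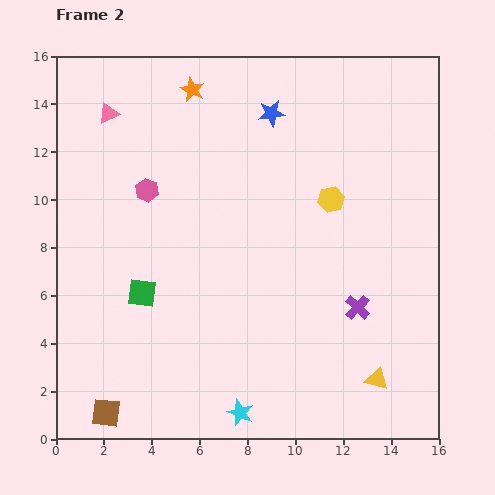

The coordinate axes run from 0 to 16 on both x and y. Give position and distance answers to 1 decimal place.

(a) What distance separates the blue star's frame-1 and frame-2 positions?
4.6

The blue star moved from (13.4, 12.3) to (9.0, 13.6), a distance of √(4.4² + 1.3²) ≈ 4.6.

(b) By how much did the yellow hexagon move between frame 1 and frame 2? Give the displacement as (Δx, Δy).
(5.3, -1.9)

The yellow hexagon was at (6.2, 11.9) in frame 1 and (11.5, 10.0) in frame 2.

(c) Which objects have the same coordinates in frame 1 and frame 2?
the yellow triangle, the cyan star, the green square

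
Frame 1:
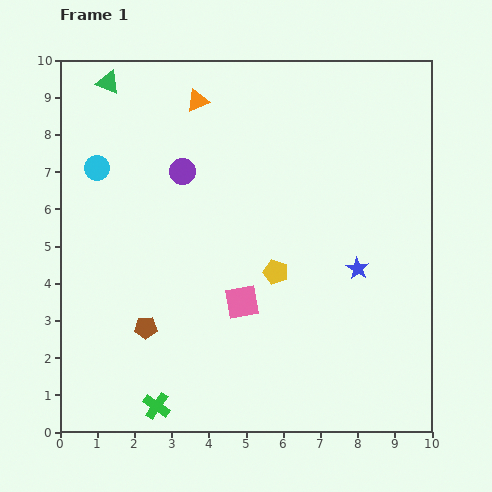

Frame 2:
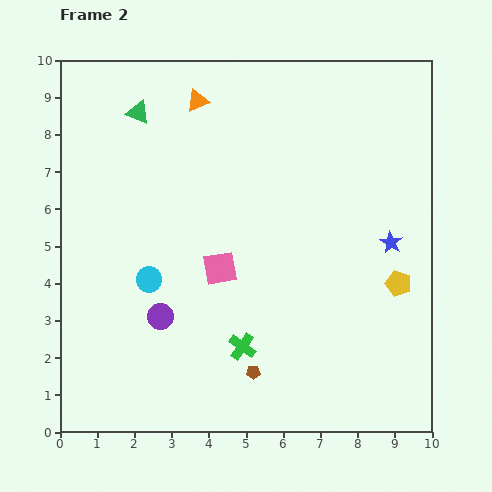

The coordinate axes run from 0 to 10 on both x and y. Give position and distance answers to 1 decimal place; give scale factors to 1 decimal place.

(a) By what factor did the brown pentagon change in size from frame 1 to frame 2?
0.6×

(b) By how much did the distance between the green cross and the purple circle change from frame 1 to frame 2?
-4.0

Distance in frame 1: 6.3. Distance in frame 2: 2.3.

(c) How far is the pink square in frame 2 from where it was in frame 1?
1.1

The pink square moved from (4.9, 3.5) to (4.3, 4.4), a distance of √(0.6² + 0.9²) ≈ 1.1.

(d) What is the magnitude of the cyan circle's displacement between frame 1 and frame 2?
3.3

The cyan circle moved from (1.0, 7.1) to (2.4, 4.1), a distance of √(1.4² + 3.0²) ≈ 3.3.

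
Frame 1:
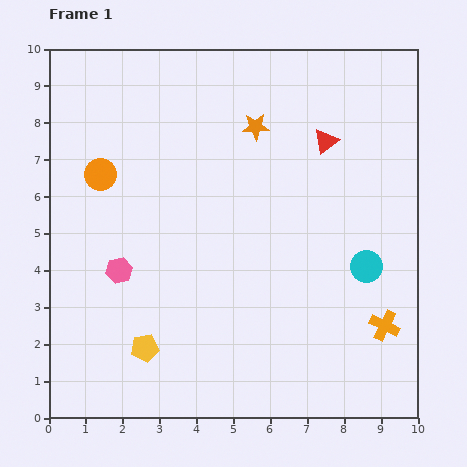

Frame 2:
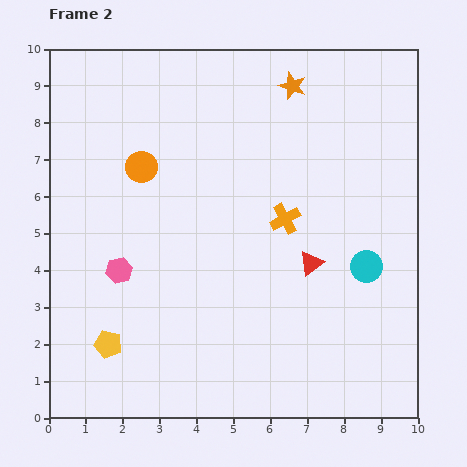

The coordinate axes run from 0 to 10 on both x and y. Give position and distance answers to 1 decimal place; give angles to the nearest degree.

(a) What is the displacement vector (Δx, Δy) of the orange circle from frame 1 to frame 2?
(1.1, 0.2)

The orange circle was at (1.4, 6.6) in frame 1 and (2.5, 6.8) in frame 2.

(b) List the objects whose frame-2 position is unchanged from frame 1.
the cyan circle, the pink hexagon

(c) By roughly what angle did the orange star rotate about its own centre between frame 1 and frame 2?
24° clockwise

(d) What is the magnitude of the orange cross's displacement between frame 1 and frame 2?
4.0

The orange cross moved from (9.1, 2.5) to (6.4, 5.4), a distance of √(2.7² + 2.9²) ≈ 4.0.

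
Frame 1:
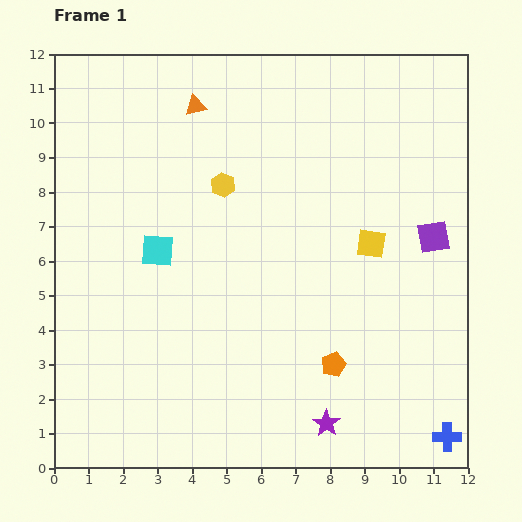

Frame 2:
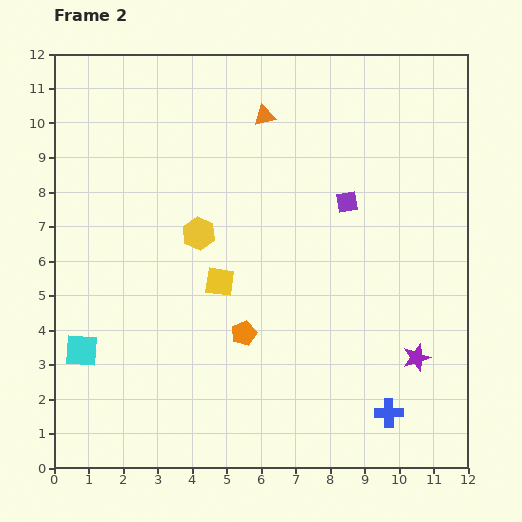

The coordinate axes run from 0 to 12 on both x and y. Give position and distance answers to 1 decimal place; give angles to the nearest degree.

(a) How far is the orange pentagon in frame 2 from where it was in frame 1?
2.8

The orange pentagon moved from (8.1, 3.0) to (5.5, 3.9), a distance of √(2.6² + 0.9²) ≈ 2.8.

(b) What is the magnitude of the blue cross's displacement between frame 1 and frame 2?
1.8

The blue cross moved from (11.4, 0.9) to (9.7, 1.6), a distance of √(1.7² + 0.7²) ≈ 1.8.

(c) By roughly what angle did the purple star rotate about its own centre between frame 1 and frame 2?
20° clockwise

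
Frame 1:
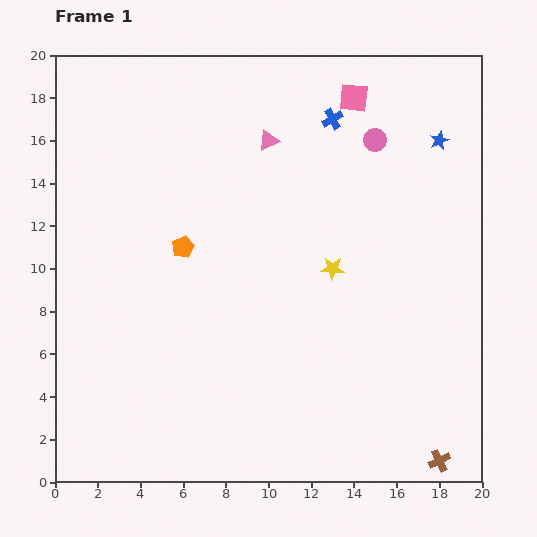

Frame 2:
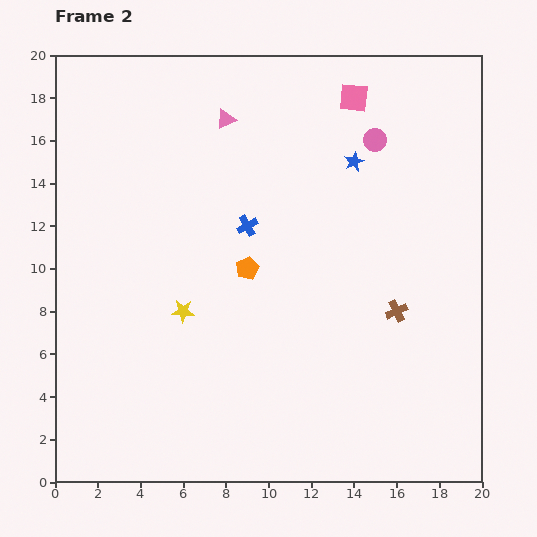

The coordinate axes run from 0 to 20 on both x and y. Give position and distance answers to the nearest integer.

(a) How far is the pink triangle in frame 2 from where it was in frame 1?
2

The pink triangle moved from (10, 16) to (8, 17), a distance of √(2² + 1²) ≈ 2.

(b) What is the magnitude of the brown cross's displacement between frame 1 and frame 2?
7

The brown cross moved from (18, 1) to (16, 8), a distance of √(2² + 7²) ≈ 7.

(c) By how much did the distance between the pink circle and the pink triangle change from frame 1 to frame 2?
+2

Distance in frame 1: 5. Distance in frame 2: 7.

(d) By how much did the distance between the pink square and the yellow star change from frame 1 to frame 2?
+5

Distance in frame 1: 8. Distance in frame 2: 13.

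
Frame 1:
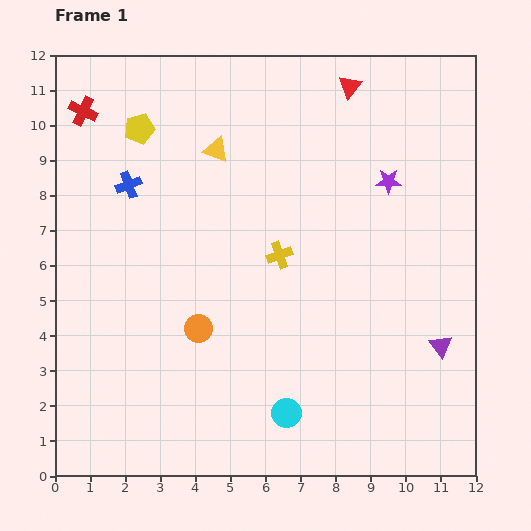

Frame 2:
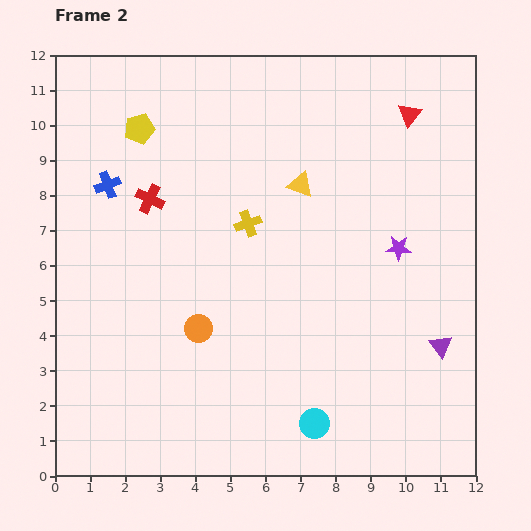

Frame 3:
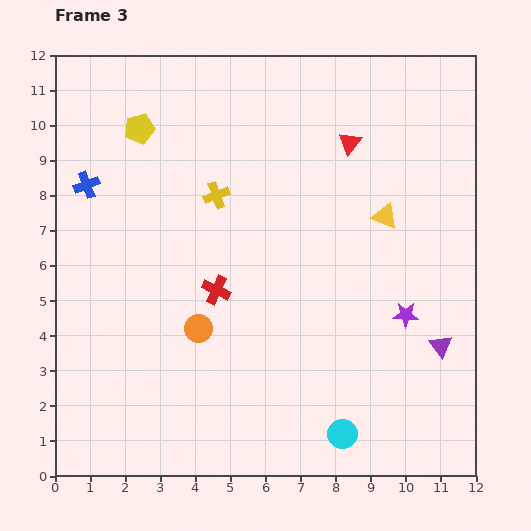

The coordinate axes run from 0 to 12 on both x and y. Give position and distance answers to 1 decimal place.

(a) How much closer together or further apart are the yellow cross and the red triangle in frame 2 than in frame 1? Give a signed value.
+0.3

Distance in frame 1: 5.2. Distance in frame 2: 5.5.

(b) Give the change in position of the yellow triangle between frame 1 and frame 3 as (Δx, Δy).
(4.8, -1.9)

The yellow triangle was at (4.6, 9.3) in frame 1 and (9.4, 7.4) in frame 3.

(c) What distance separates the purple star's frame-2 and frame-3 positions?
1.9

The purple star moved from (9.8, 6.5) to (10.0, 4.6), a distance of √(0.2² + 1.9²) ≈ 1.9.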